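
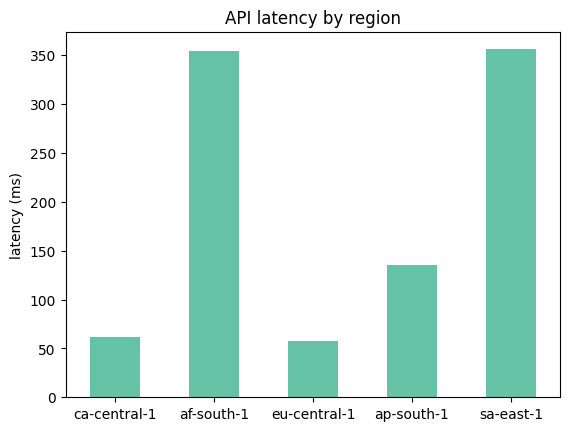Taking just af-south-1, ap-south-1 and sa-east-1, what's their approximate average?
(350 + 150 + 350) / 3 ≈ 283.

≈ 283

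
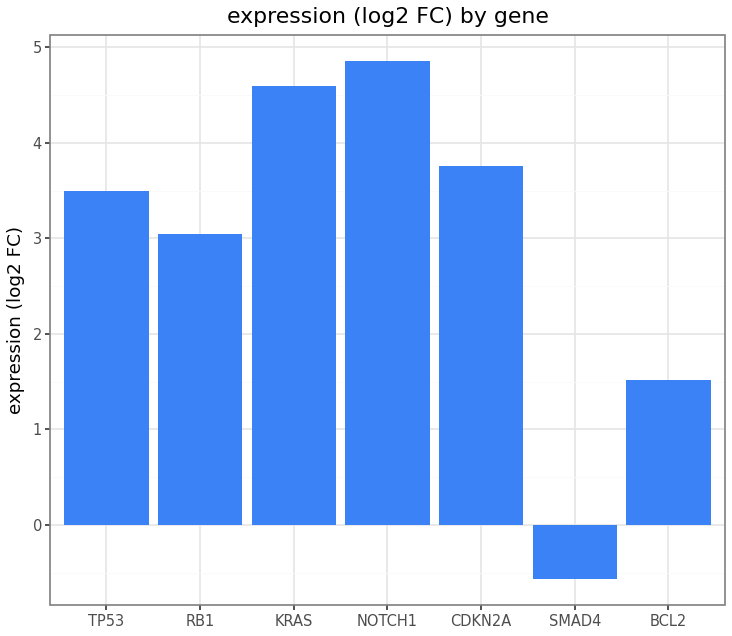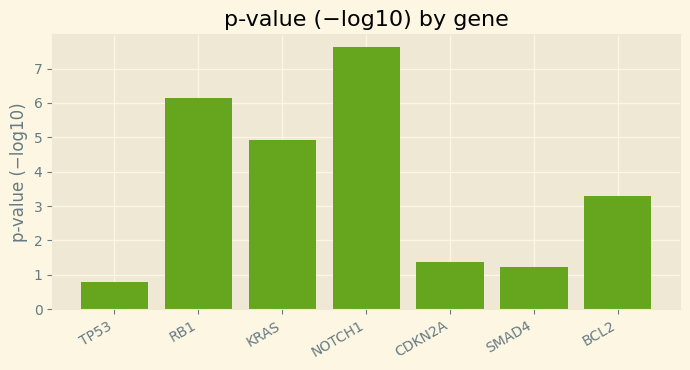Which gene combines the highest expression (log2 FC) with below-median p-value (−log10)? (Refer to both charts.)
CDKN2A

Chart 2 median p-value (−log10) ≈ 3; below-median genes: TP53, CDKN2A, SMAD4. Among those, CDKN2A has the highest expression (log2 FC) (≈ 4).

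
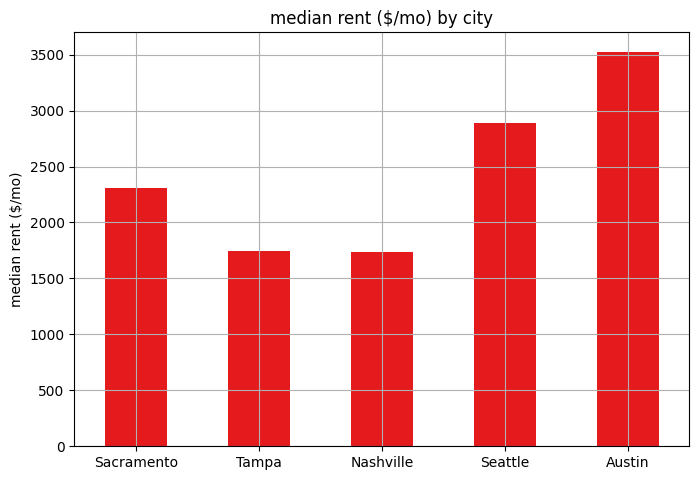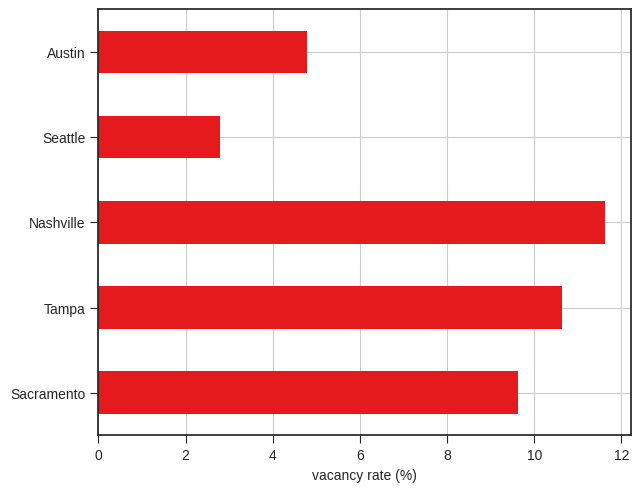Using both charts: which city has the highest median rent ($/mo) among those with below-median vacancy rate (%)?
Chart 2 median vacancy rate (%) ≈ 10; below-median cities: Seattle, Austin. Among those, Austin has the highest median rent ($/mo) (≈ 3500).

Austin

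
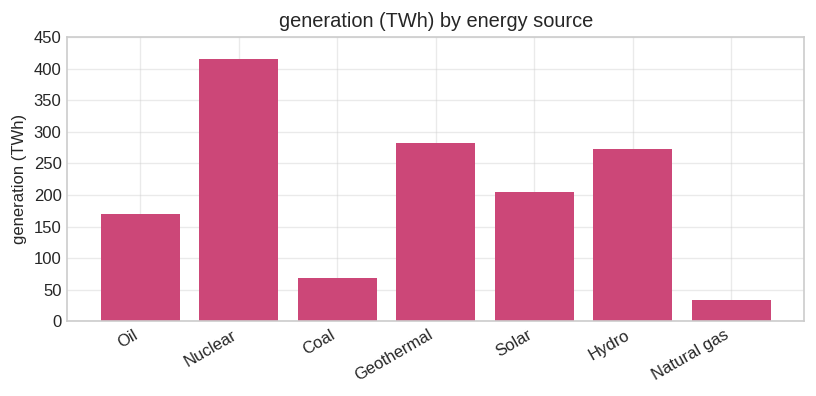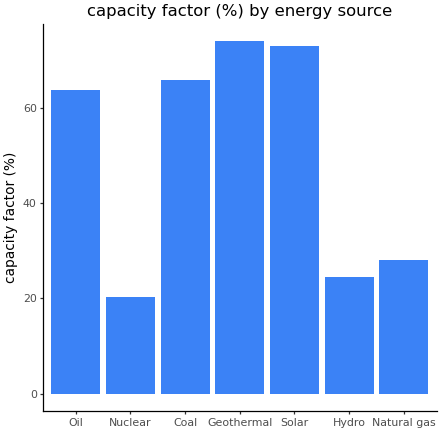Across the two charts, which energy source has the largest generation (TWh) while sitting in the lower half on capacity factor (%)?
Nuclear

Chart 2 median capacity factor (%) ≈ 60; below-median energy sources: Nuclear, Hydro, Natural gas. Among those, Nuclear has the highest generation (TWh) (≈ 400).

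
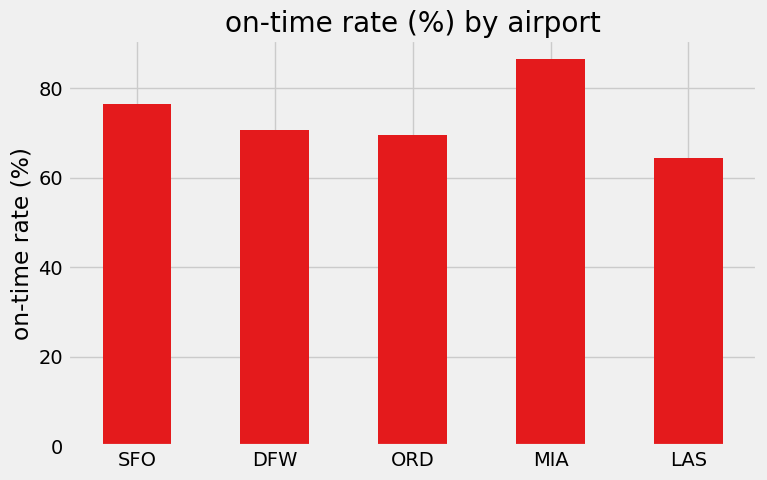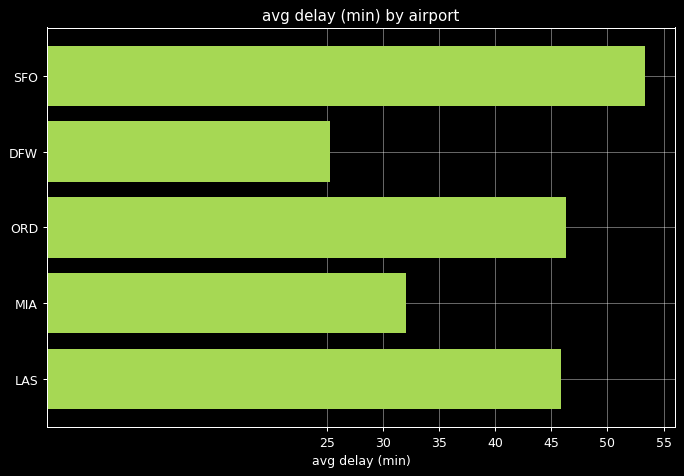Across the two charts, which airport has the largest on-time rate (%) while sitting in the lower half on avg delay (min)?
MIA

Chart 2 median avg delay (min) ≈ 45; below-median airports: DFW, MIA. Among those, MIA has the highest on-time rate (%) (≈ 90).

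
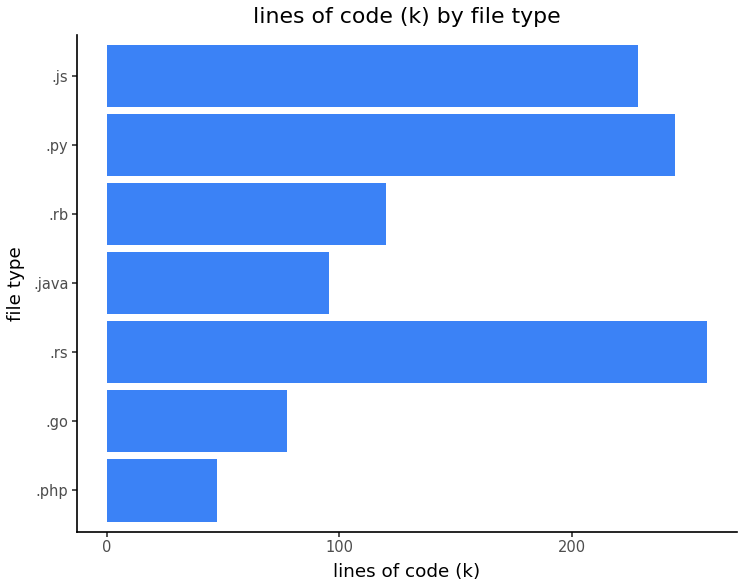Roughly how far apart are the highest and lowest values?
Max .rs ≈ 250, min .php ≈ 50; range ≈ 200.

≈ 200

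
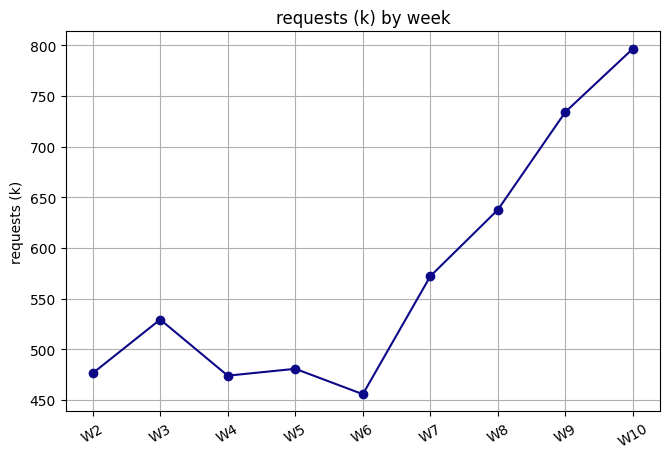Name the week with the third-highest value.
W8

Top 4: W10 ≈ 800, W9 ≈ 750, W8 ≈ 650, W7 ≈ 550.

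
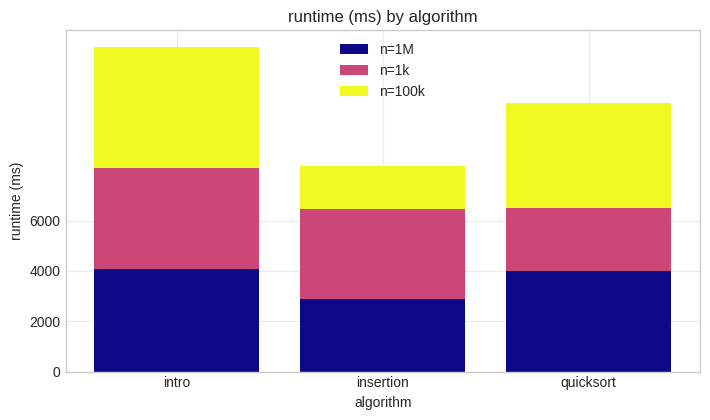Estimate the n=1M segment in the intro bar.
≈ 4000

n=1M top ≈ 4000, bottom ≈ 0; segment ≈ 4000.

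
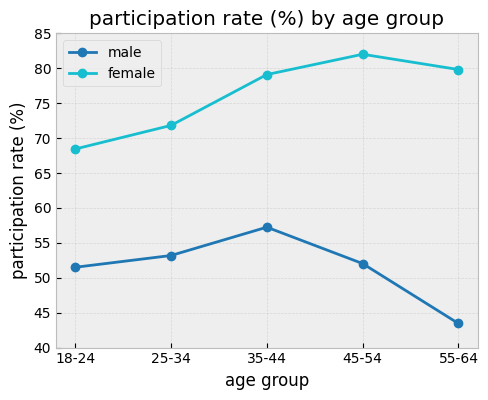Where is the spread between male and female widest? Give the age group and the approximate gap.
55-64: male ≈ 45, female ≈ 80 → gap ≈ 35. Next-largest (45-54) is only ≈ 30.

55-64, ≈ 35 %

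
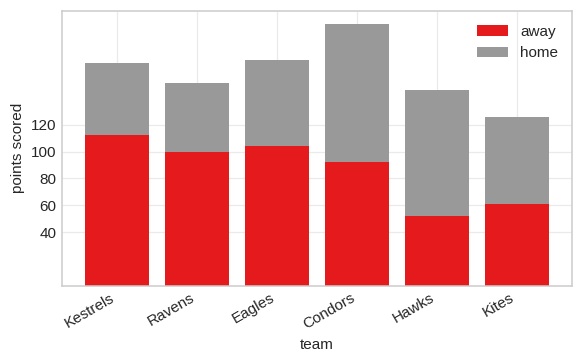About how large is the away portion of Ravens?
≈ 100

away top ≈ 100, bottom ≈ 0; segment ≈ 100.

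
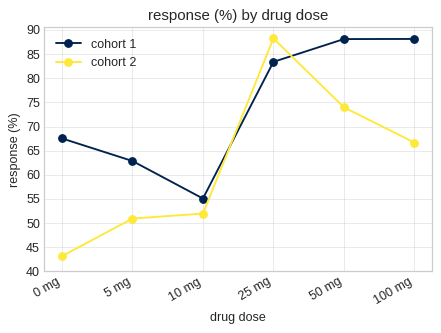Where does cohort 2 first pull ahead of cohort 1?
25 mg

10 mg: cohort 2 ≈ 50 vs cohort 1 ≈ 55 (not yet); 25 mg: cohort 2 ≈ 90 vs cohort 1 ≈ 85 (first crossover).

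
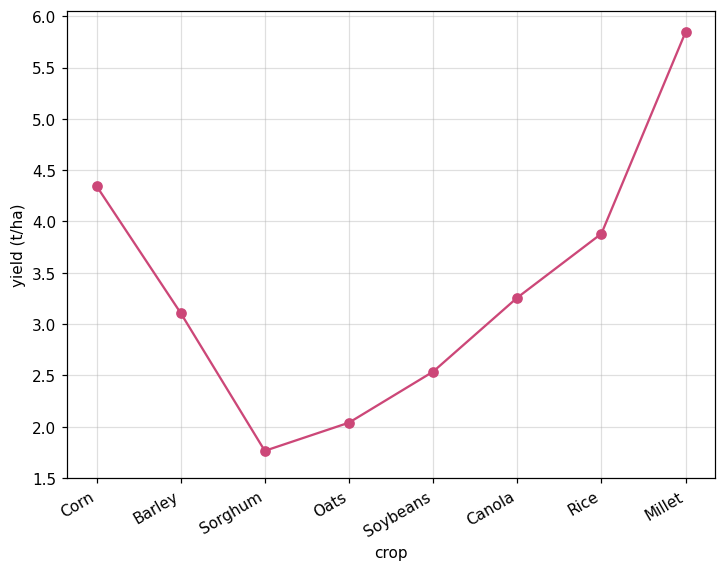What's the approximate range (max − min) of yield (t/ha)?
≈ 4.0

Max Millet ≈ 6.0, min Sorghum ≈ 2.0; range ≈ 4.0.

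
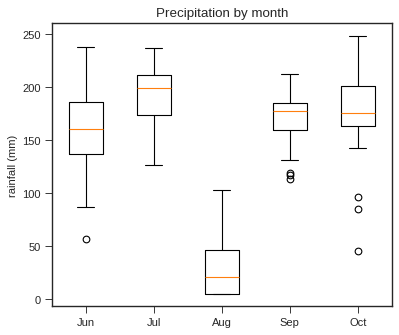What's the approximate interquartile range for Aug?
≈ 40

Q3 ≈ 40, Q1 ≈ 0; IQR ≈ 40.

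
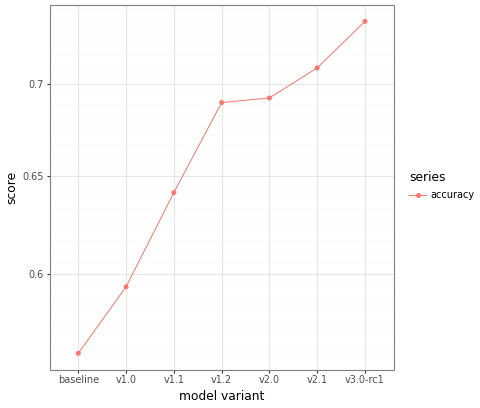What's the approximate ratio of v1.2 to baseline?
≈ 1.21×

v1.2 ≈ 0.68, baseline ≈ 0.56; 0.68/0.56 ≈ 1.21.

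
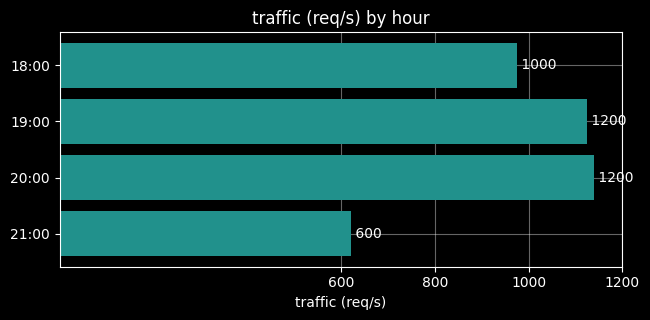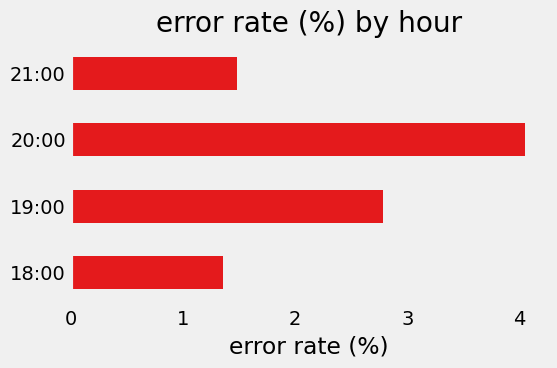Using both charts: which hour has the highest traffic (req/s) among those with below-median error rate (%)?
18:00

Chart 2 median error rate (%) ≈ 2; below-median hours: 18:00, 21:00. Among those, 18:00 has the highest traffic (req/s) (≈ 1000).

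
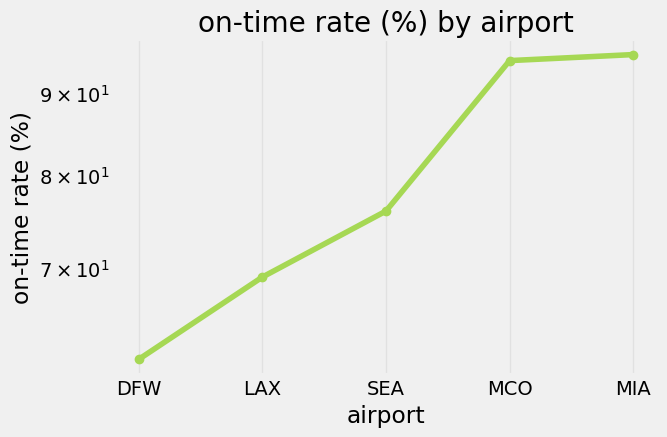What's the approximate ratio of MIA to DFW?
≈ 1.58×

MIA ≈ 95, DFW ≈ 60; 95/60 ≈ 1.58.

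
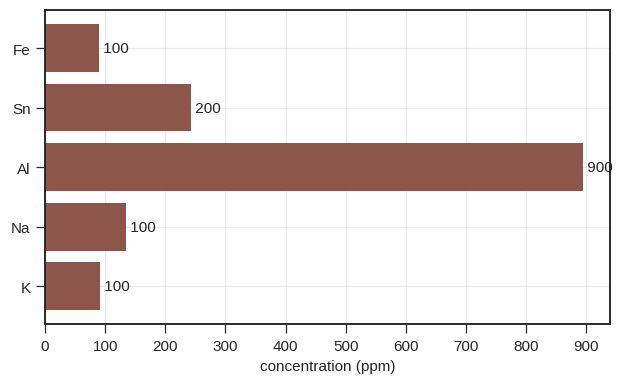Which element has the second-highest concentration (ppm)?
Top 3: Al ≈ 900, Sn ≈ 200, Na ≈ 100.

Sn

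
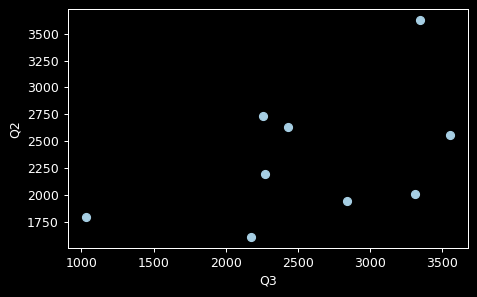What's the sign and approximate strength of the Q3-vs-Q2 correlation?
positive, moderate

Points are positively correlated; moderate (|r| ≈ 0.5).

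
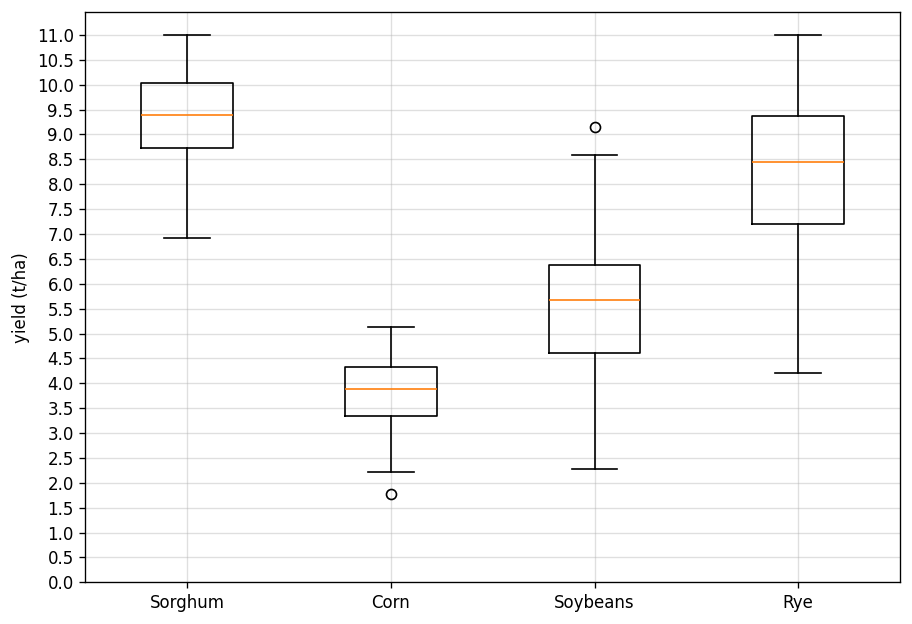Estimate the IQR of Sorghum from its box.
Q3 ≈ 10.0, Q1 ≈ 8.5; IQR ≈ 1.5.

≈ 1.5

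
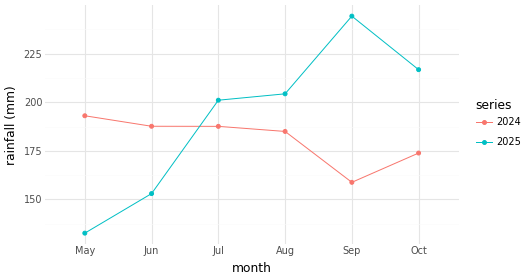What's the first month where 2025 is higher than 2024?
Jun: 2025 ≈ 150 vs 2024 ≈ 190 (not yet); Jul: 2025 ≈ 200 vs 2024 ≈ 190 (first crossover).

Jul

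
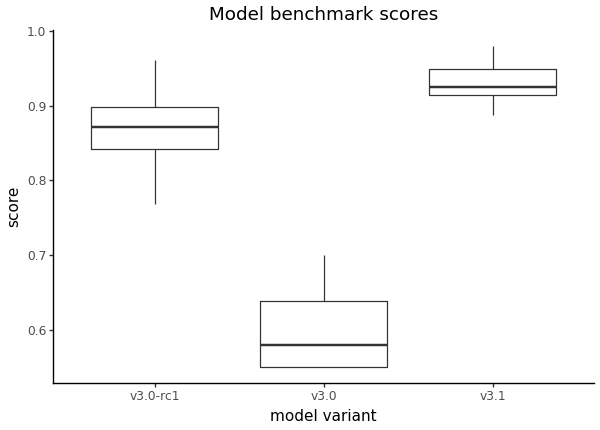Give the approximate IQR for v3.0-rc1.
≈ 0.05

Q3 ≈ 0.90, Q1 ≈ 0.85; IQR ≈ 0.05.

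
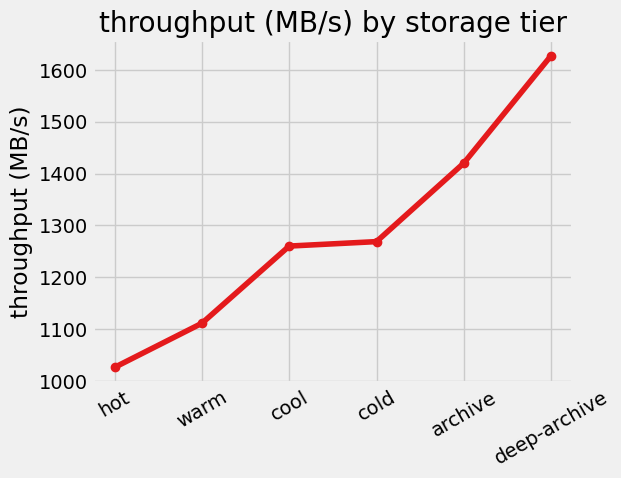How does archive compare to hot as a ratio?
archive ≈ 1400, hot ≈ 1000; 1400/1000 ≈ 1.4.

≈ 1.4×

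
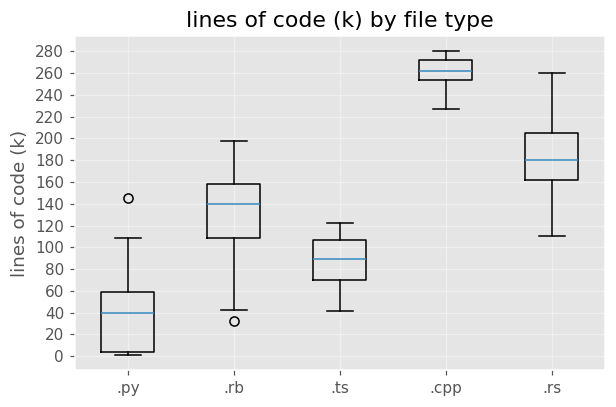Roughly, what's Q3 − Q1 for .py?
≈ 60

Q3 ≈ 60, Q1 ≈ 0; IQR ≈ 60.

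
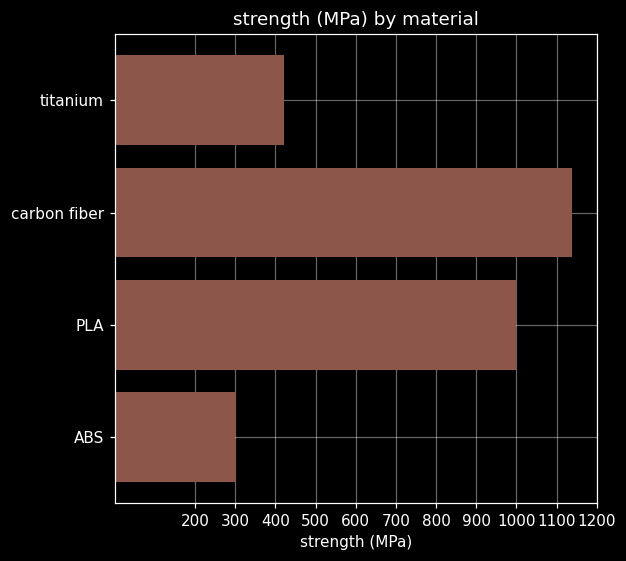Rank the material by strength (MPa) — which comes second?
PLA

Top 3: carbon fiber ≈ 1100, PLA ≈ 1000, titanium ≈ 400.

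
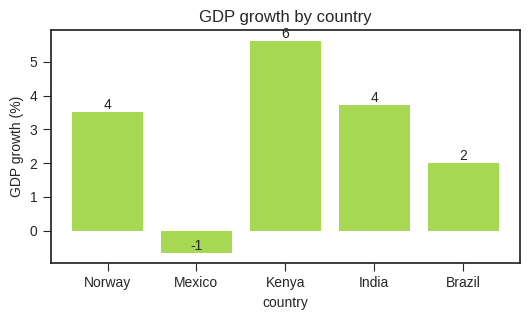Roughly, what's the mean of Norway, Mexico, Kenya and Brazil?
≈ 3

(4 + -1 + 6 + 2) / 4 ≈ 3.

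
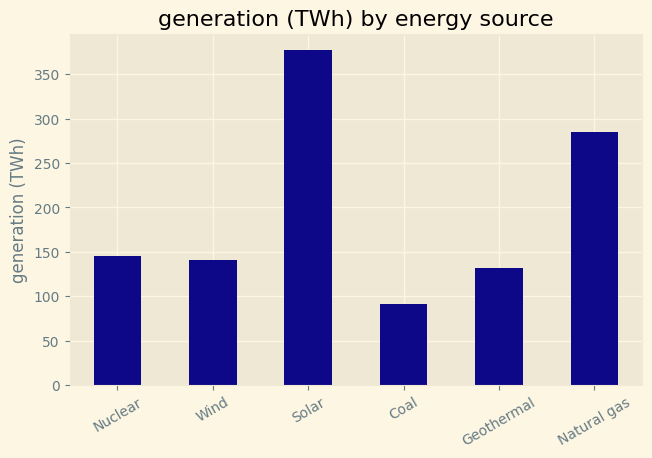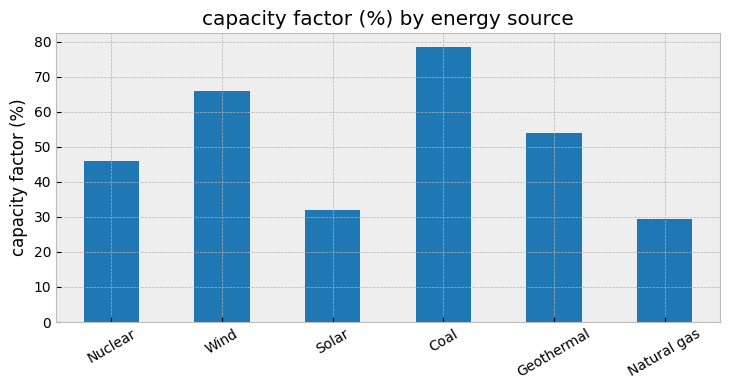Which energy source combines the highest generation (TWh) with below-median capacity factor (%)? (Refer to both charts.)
Chart 2 median capacity factor (%) ≈ 50; below-median energy sources: Nuclear, Solar, Natural gas. Among those, Solar has the highest generation (TWh) (≈ 400).

Solar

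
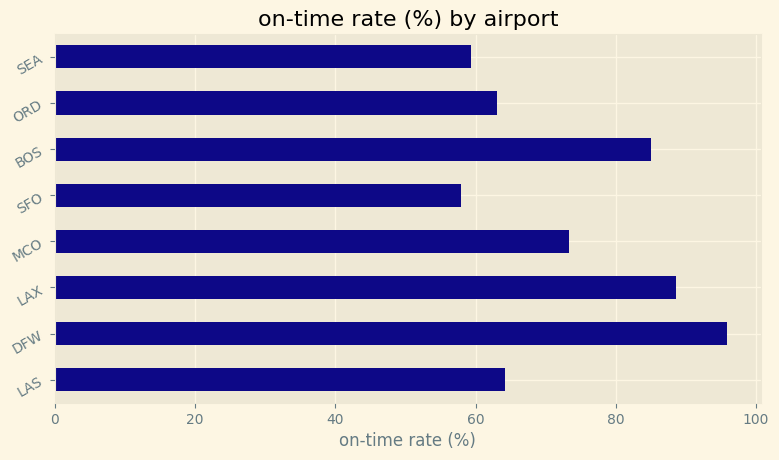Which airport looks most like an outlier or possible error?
DFW

DFW ≈ 100; the rest sit between ≈ 60 and ≈ 90.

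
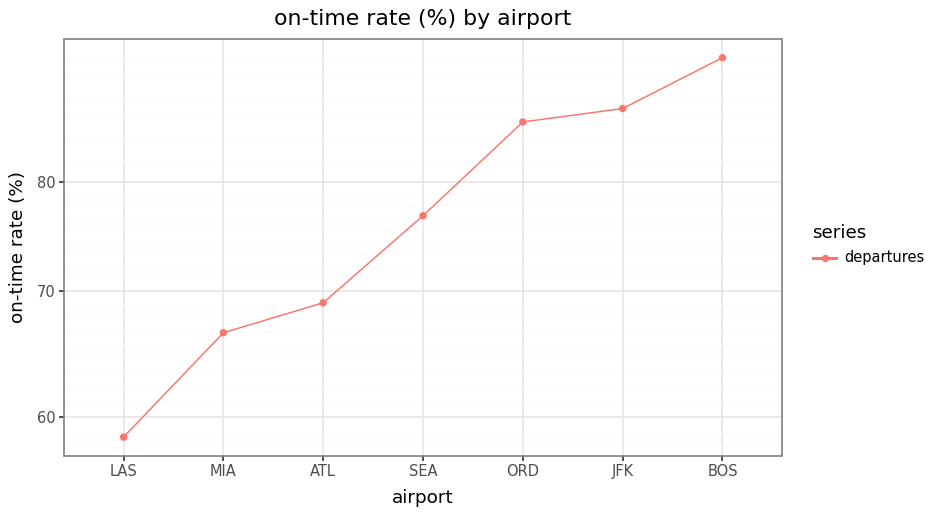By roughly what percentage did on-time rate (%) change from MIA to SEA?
MIA ≈ 65, SEA ≈ 75; (75 − 65) / 65 ≈ +15.4%.

≈ +15.4%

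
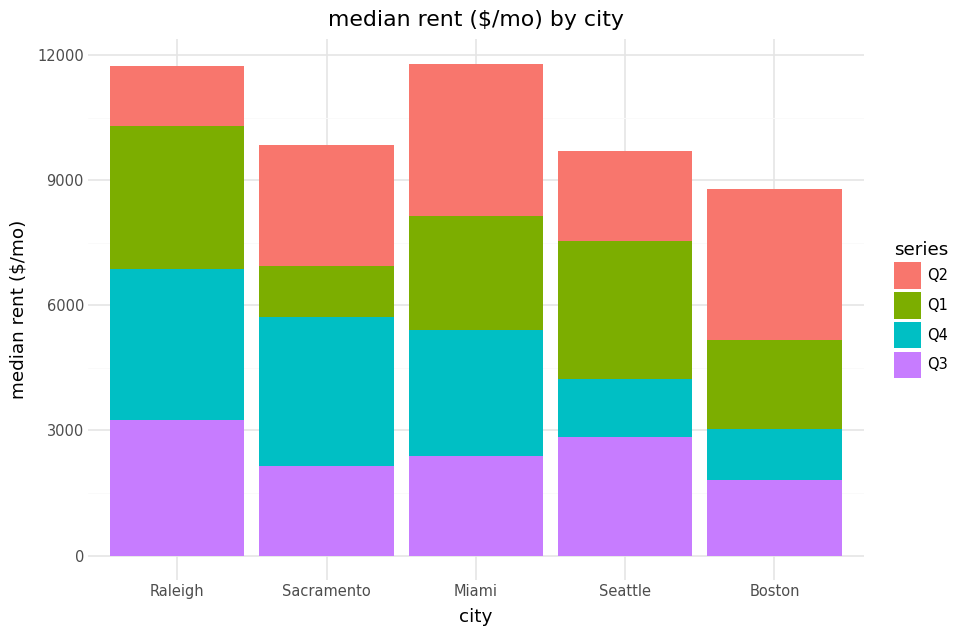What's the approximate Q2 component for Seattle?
Q2 top ≈ 10000, bottom ≈ 8000; segment ≈ 2000.

≈ 2000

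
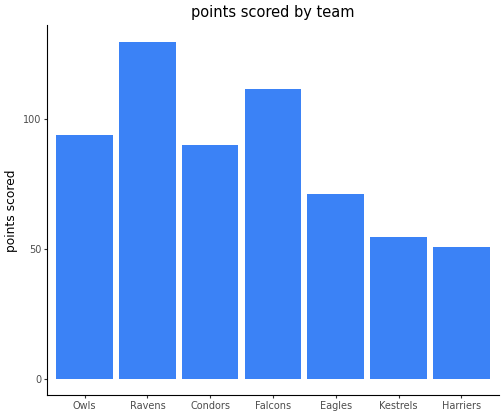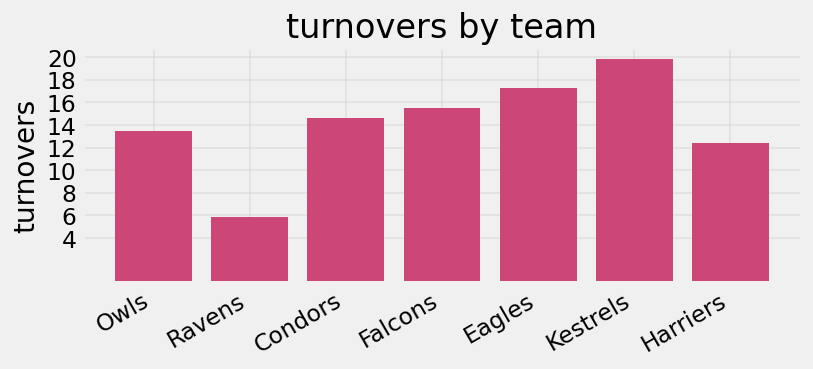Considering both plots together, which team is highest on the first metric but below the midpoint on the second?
Chart 2 median turnovers ≈ 14; below-median teams: Owls, Ravens, Harriers. Among those, Ravens has the highest points scored (≈ 120).

Ravens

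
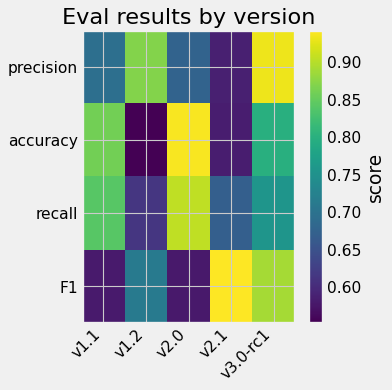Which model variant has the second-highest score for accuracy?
Top 3 for accuracy: v2.0 ≈ 0.95, v1.1 ≈ 0.85, v3.0-rc1 ≈ 0.80.

v1.1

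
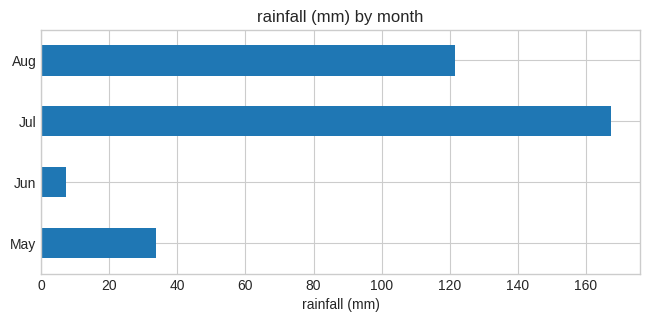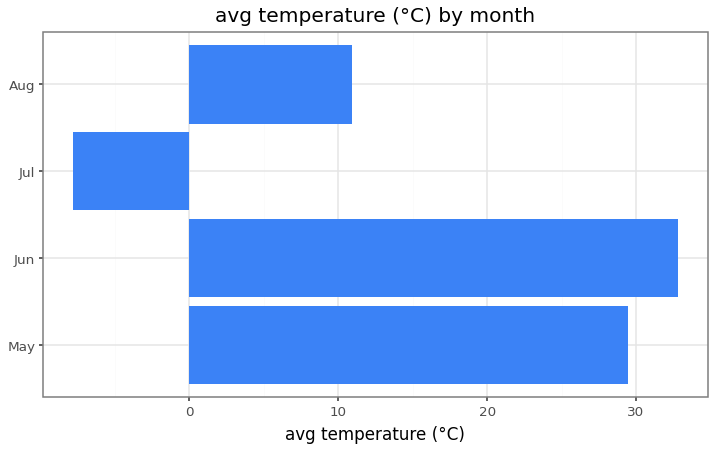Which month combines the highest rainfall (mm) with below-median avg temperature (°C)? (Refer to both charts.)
Chart 2 median avg temperature (°C) ≈ 20; below-median months: Jul, Aug. Among those, Jul has the highest rainfall (mm) (≈ 160).

Jul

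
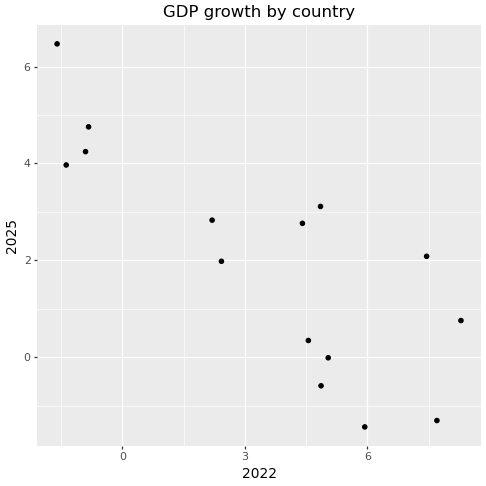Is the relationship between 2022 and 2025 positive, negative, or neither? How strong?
Points are negatively correlated; strong (|r| ≈ 0.8).

negative, strong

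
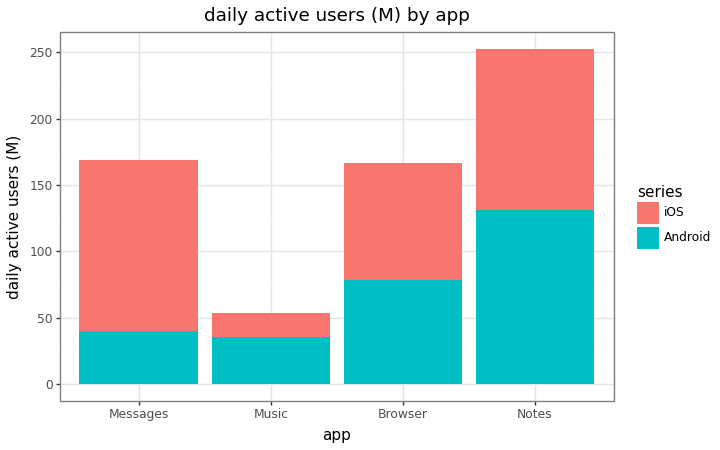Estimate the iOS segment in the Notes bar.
≈ 125

iOS top ≈ 250, bottom ≈ 125; segment ≈ 125.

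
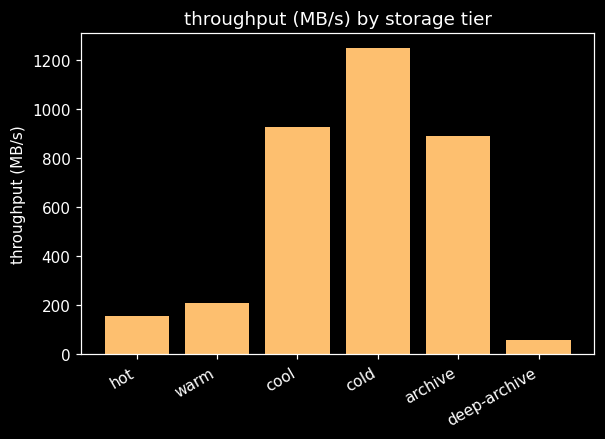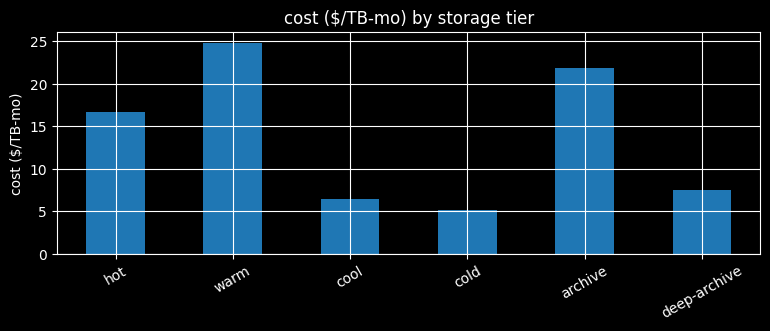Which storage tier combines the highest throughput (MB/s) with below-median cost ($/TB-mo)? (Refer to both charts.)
Chart 2 median cost ($/TB-mo) ≈ 10; below-median storage tiers: cool, cold, deep-archive. Among those, cold has the highest throughput (MB/s) (≈ 1200).

cold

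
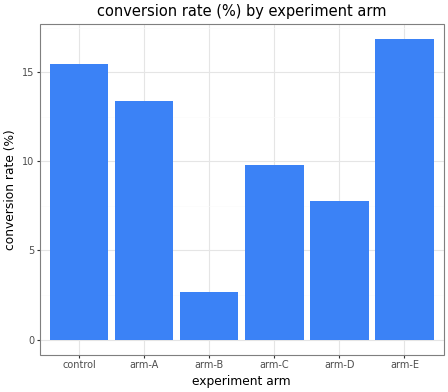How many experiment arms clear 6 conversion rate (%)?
Above 6: control, arm-A, arm-C, arm-D, arm-E.

5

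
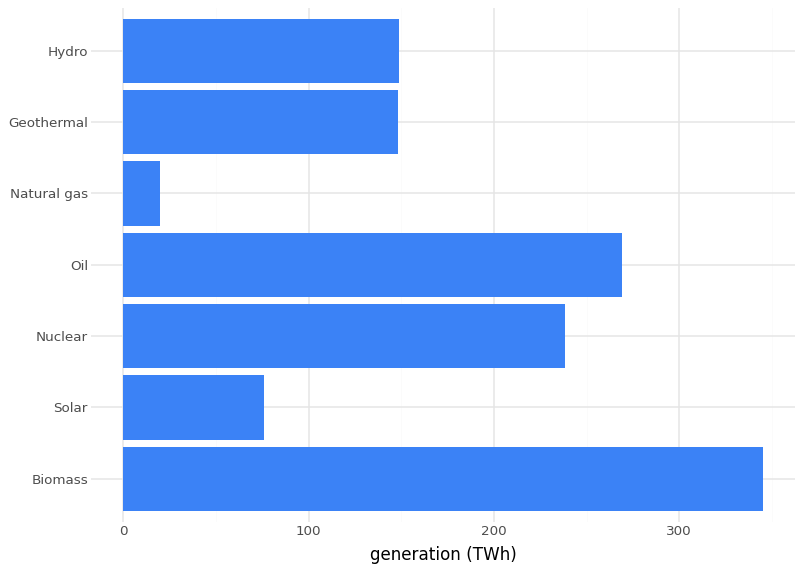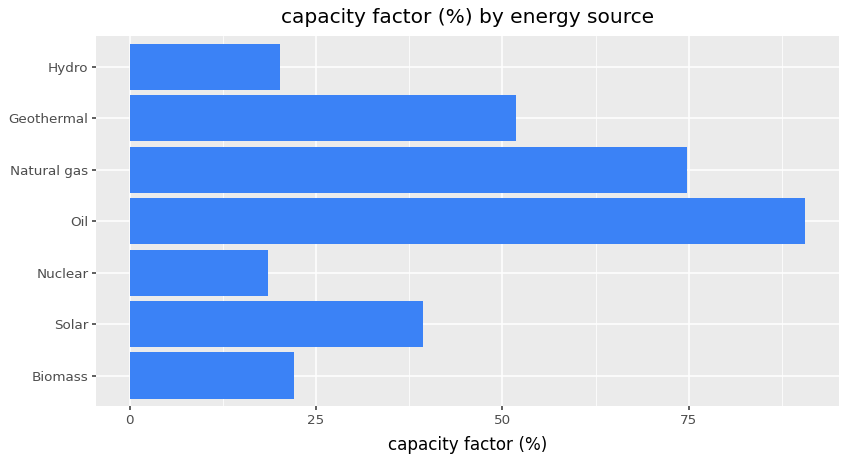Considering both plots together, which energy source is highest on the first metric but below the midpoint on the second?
Chart 2 median capacity factor (%) ≈ 40; below-median energy sources: Biomass, Nuclear, Hydro. Among those, Biomass has the highest generation (TWh) (≈ 350).

Biomass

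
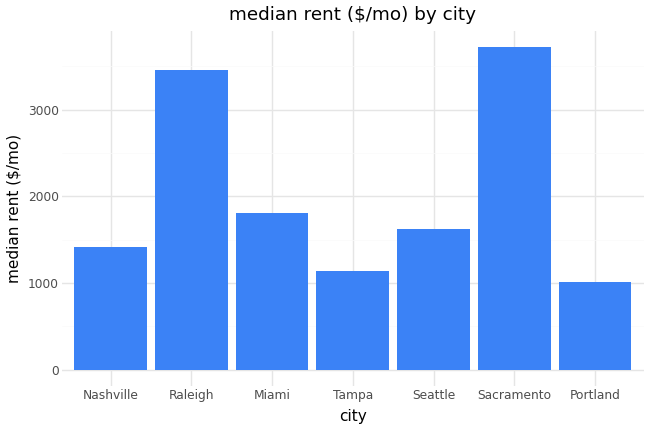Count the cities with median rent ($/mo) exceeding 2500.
Above 2500: Raleigh, Sacramento.

2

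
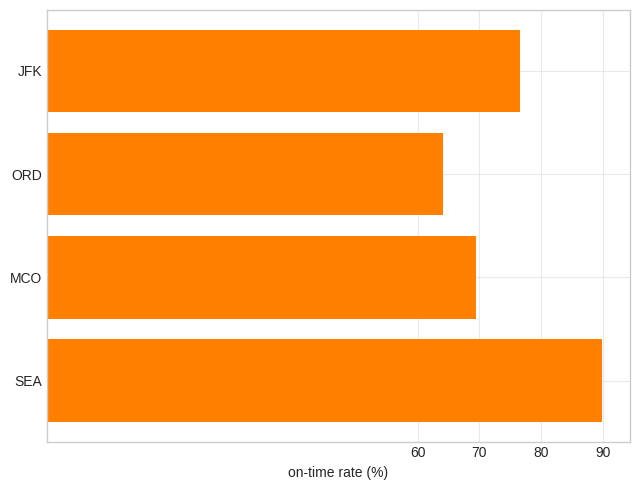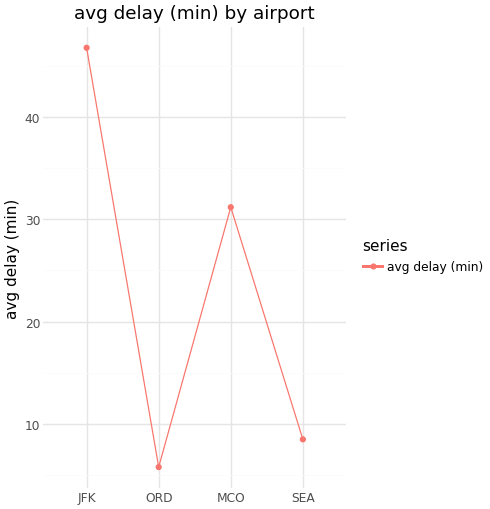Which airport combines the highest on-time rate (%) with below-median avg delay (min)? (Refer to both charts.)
Chart 2 median avg delay (min) ≈ 20; below-median airports: ORD, SEA. Among those, SEA has the highest on-time rate (%) (≈ 90).

SEA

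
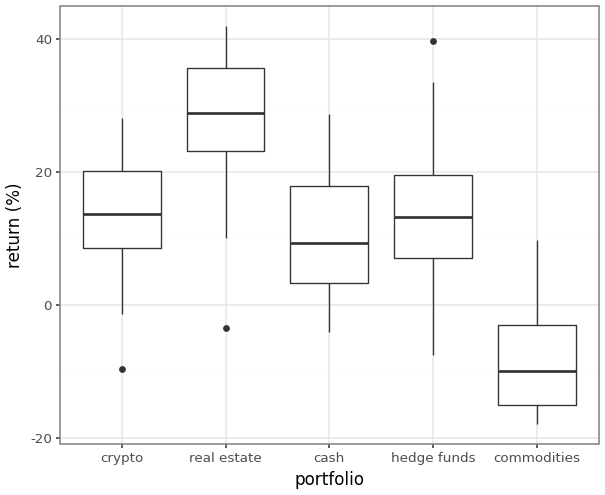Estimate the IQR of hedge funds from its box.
≈ 15

Q3 ≈ 20, Q1 ≈ 5; IQR ≈ 15.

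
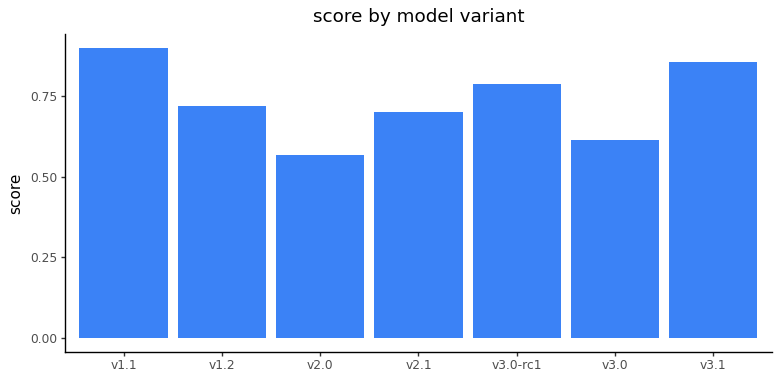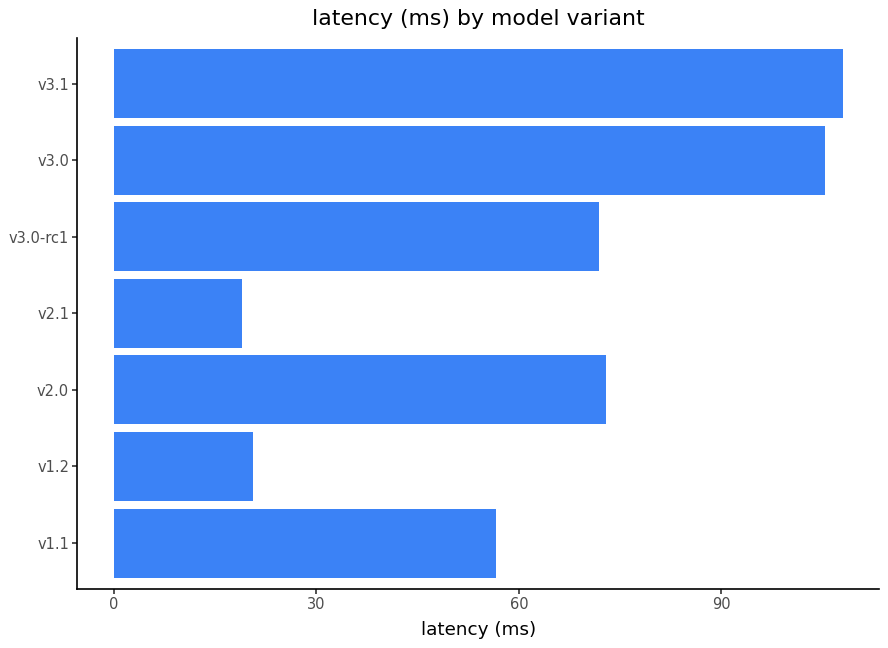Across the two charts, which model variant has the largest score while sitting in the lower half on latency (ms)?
v1.1

Chart 2 median latency (ms) ≈ 70; below-median model variants: v1.1, v1.2, v2.1. Among those, v1.1 has the highest score (≈ 0.9).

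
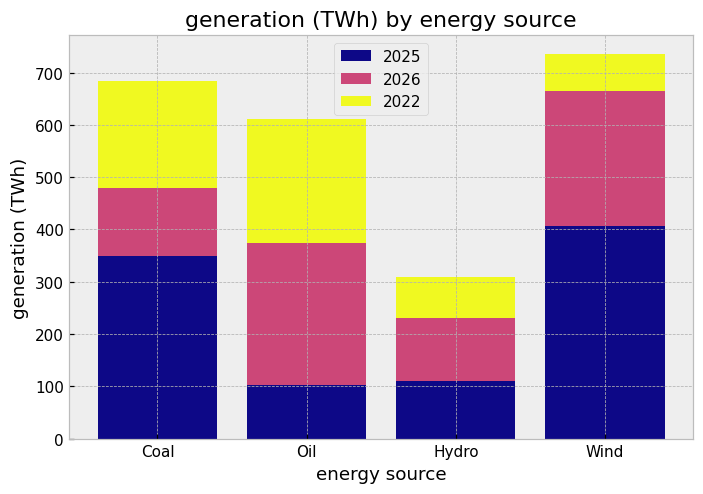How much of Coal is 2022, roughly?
≈ 200

2022 top ≈ 700, bottom ≈ 500; segment ≈ 200.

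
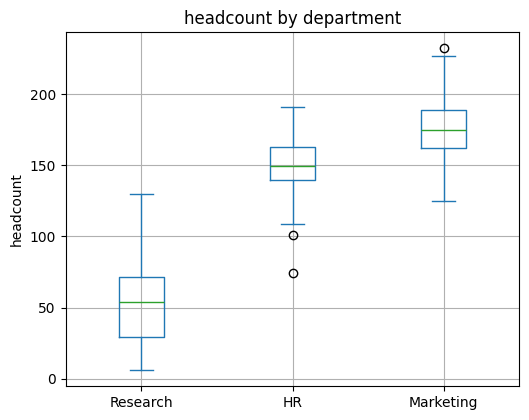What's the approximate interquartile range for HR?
≈ 20

Q3 ≈ 160, Q1 ≈ 140; IQR ≈ 20.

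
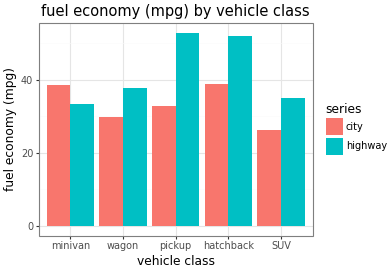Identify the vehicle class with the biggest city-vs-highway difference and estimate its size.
pickup: city ≈ 35, highway ≈ 55 → gap ≈ 20. Next-largest (hatchback) is only ≈ 10.

pickup, ≈ 20 mpg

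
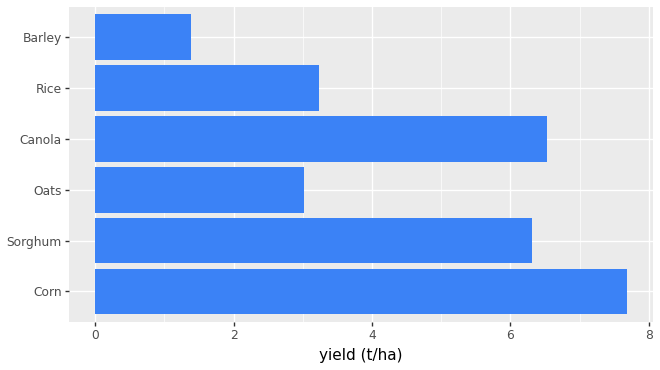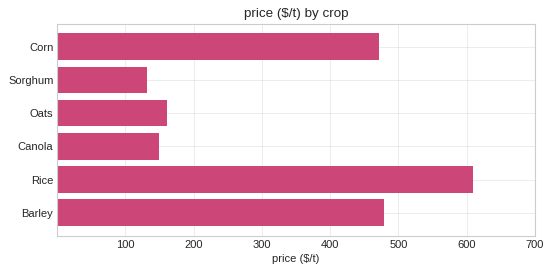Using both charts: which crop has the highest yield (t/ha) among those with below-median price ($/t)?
Chart 2 median price ($/t) ≈ 300; below-median crops: Sorghum, Oats, Canola. Among those, Canola has the highest yield (t/ha) (≈ 7).

Canola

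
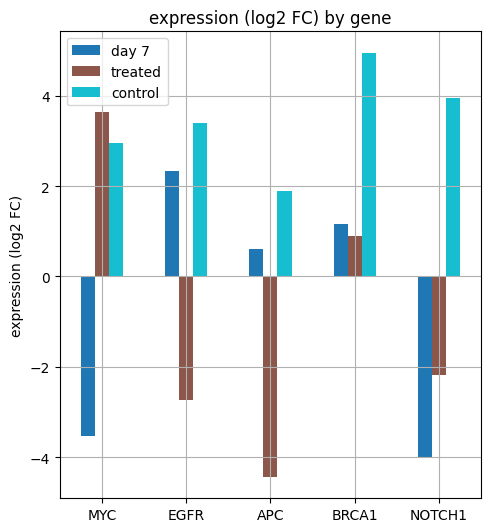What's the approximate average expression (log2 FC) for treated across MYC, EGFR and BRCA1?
≈ 1

(4 + -3 + 1) / 3 ≈ 1.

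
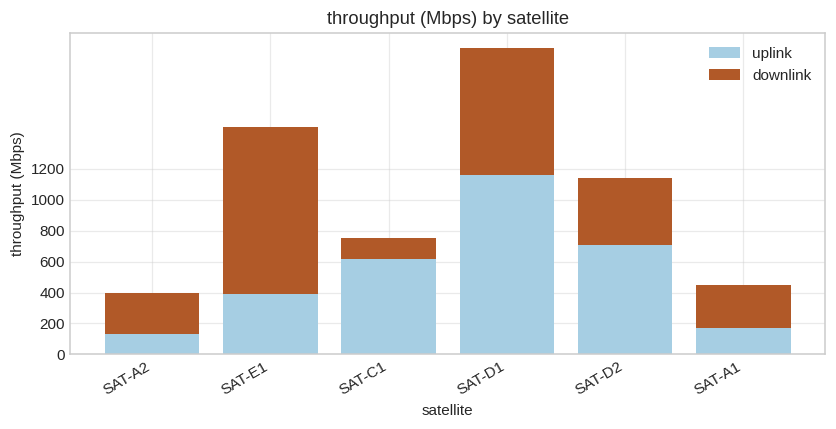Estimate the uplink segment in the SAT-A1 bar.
uplink top ≈ 200, bottom ≈ 0; segment ≈ 200.

≈ 200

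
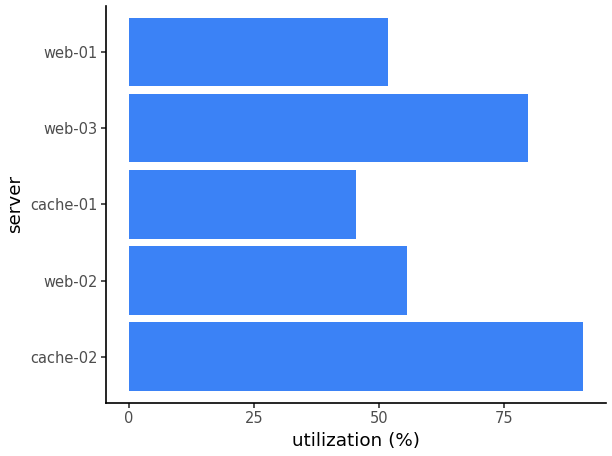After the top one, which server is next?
web-03

Top 3: cache-02 ≈ 90, web-03 ≈ 80, web-02 ≈ 60.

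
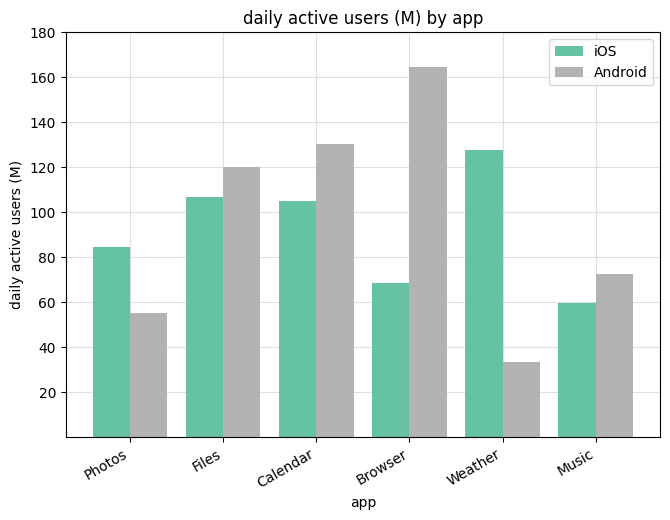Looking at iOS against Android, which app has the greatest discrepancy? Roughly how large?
Browser: iOS ≈ 60, Android ≈ 160 → gap ≈ 100. Next-largest (Weather) is only ≈ 80.

Browser, ≈ 100 M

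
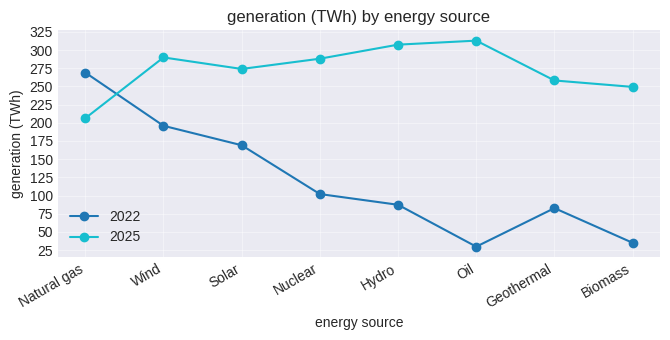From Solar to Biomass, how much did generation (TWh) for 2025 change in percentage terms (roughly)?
Solar ≈ 275, Biomass ≈ 250; (250 − 275) / 275 ≈ -9.1%.

≈ -9.1%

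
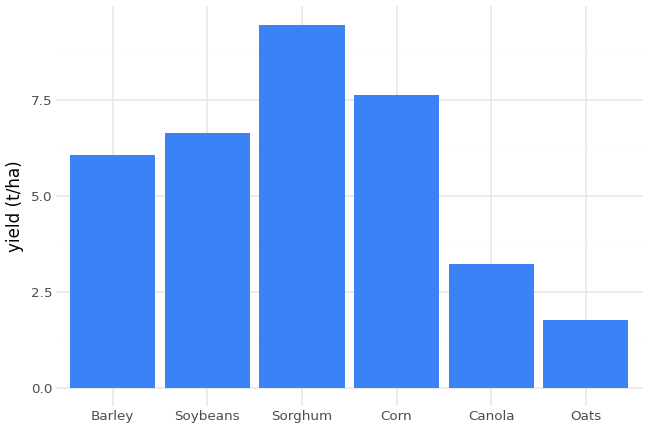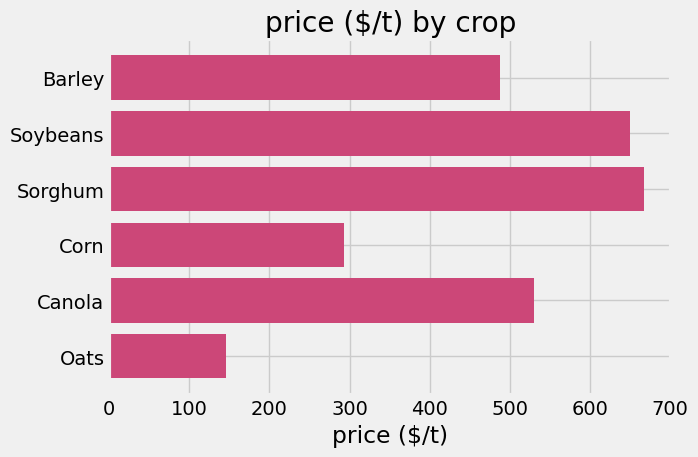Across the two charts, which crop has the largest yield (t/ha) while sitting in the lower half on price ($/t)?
Chart 2 median price ($/t) ≈ 500; below-median crops: Barley, Corn, Oats. Among those, Corn has the highest yield (t/ha) (≈ 8).

Corn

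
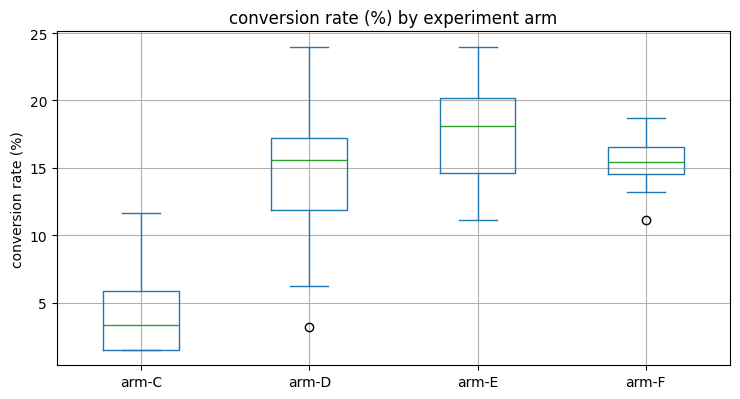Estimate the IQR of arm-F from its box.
Q3 ≈ 16, Q1 ≈ 14; IQR ≈ 2.

≈ 2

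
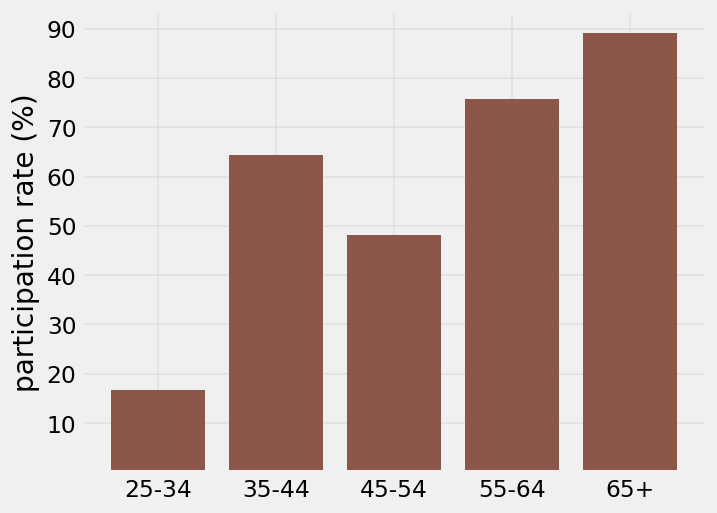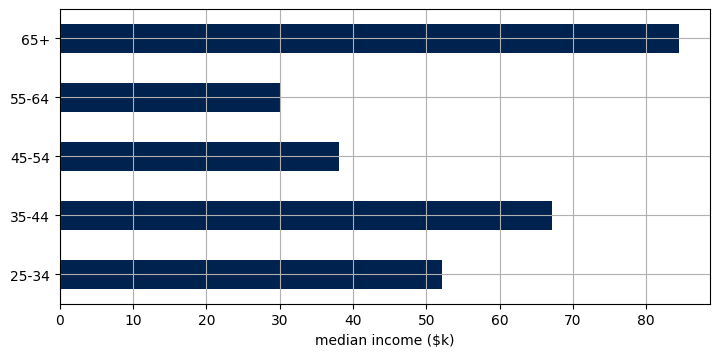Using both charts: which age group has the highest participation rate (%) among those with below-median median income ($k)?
55-64

Chart 2 median median income ($k) ≈ 50; below-median age groups: 45-54, 55-64. Among those, 55-64 has the highest participation rate (%) (≈ 80).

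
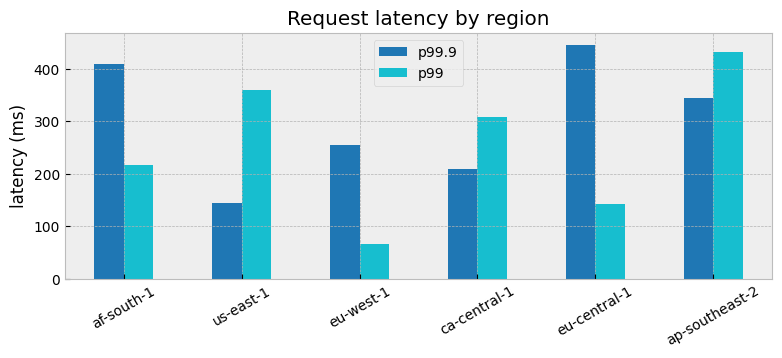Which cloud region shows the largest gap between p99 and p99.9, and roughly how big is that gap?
eu-central-1: p99 ≈ 150, p99.9 ≈ 450 → gap ≈ 300. Next-largest (us-east-1) is only ≈ 200.

eu-central-1, ≈ 300 ms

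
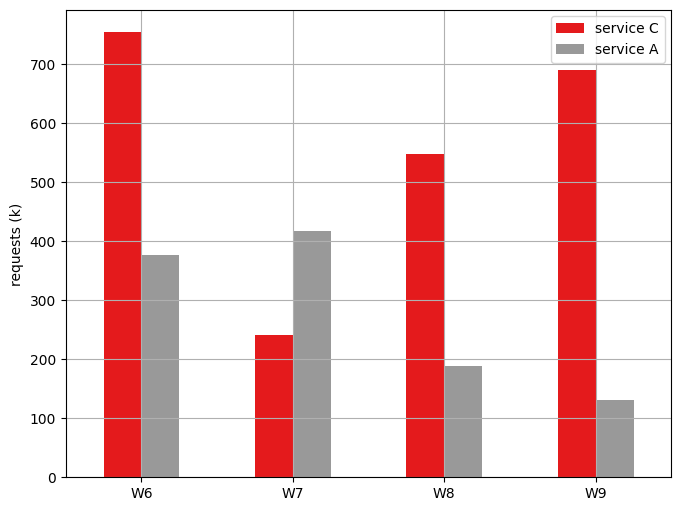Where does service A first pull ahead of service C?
W6: service A ≈ 400 vs service C ≈ 800 (not yet); W7: service A ≈ 400 vs service C ≈ 200 (first crossover).

W7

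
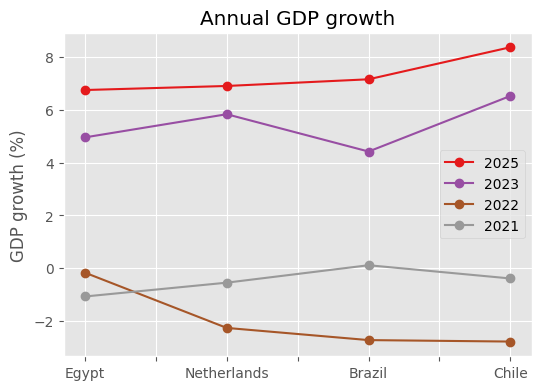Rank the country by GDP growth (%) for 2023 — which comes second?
Netherlands

Top 3 for 2023: Chile ≈ 7, Netherlands ≈ 6, Egypt ≈ 5.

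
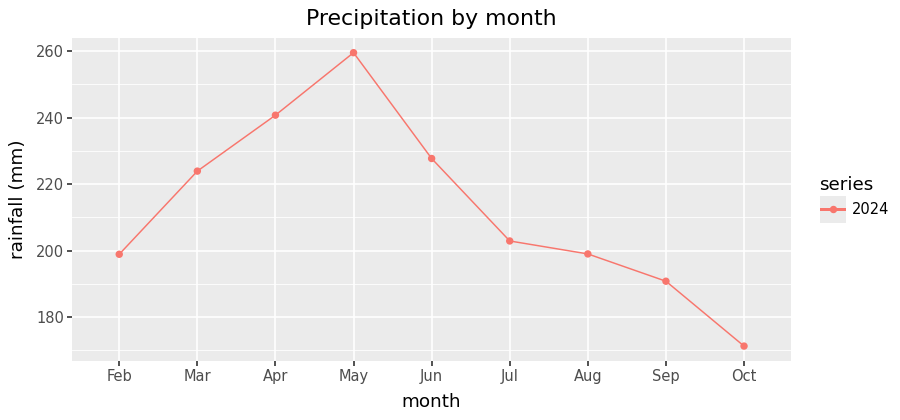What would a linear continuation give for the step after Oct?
Last three: 200, 190, 170 → slope ≈ -15/step → next ≈ 155.

≈ 155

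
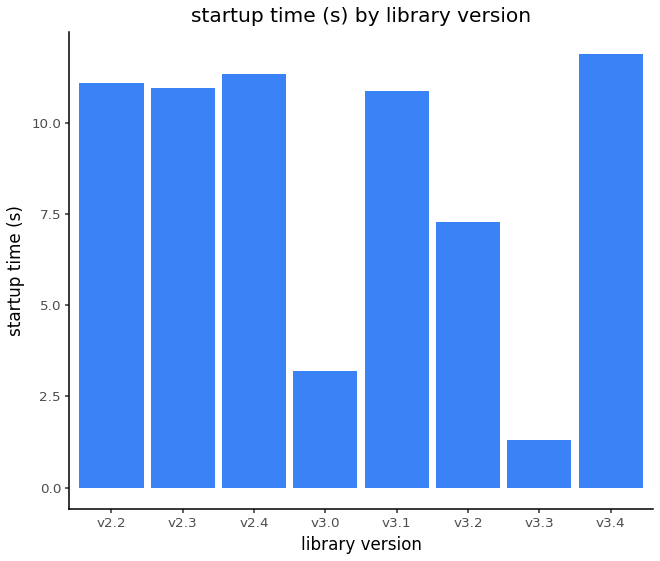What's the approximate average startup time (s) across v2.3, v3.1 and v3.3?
≈ 8

(11 + 11 + 1) / 3 ≈ 8.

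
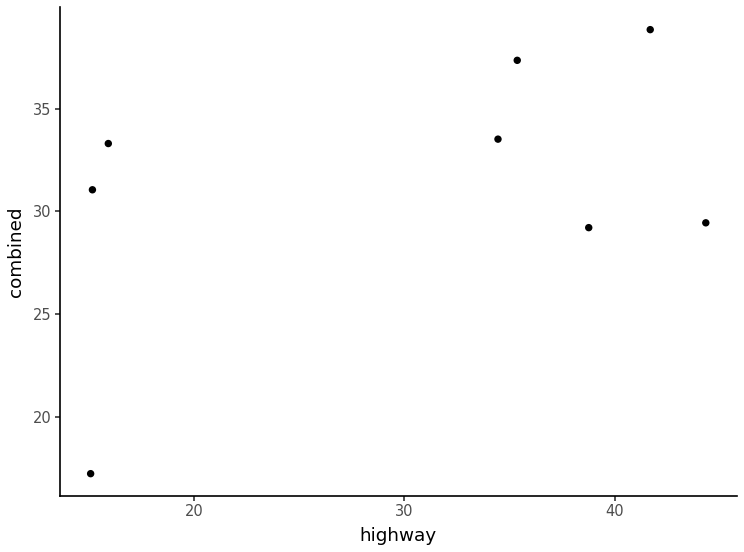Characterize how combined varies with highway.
positive, moderate

Points are positively correlated; moderate (|r| ≈ 0.5).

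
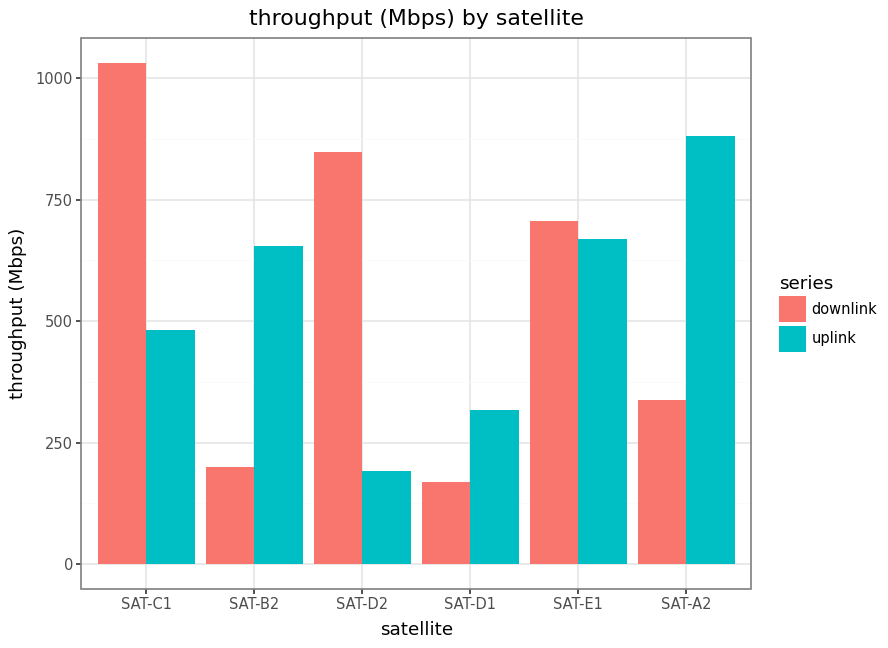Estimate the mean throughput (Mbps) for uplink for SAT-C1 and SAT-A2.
(500 + 900) / 2 ≈ 700.

≈ 700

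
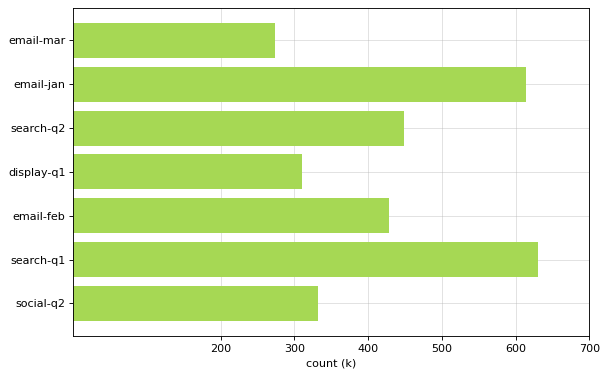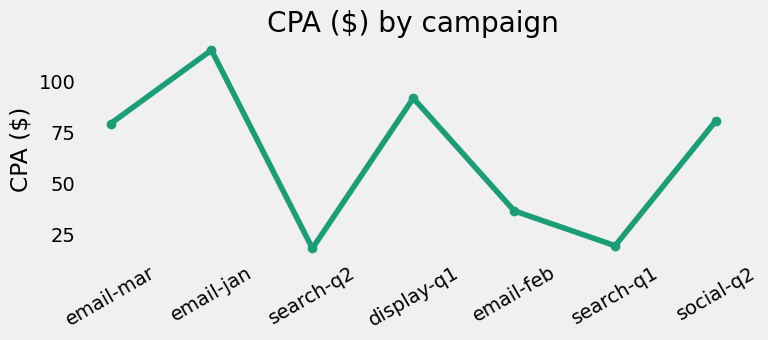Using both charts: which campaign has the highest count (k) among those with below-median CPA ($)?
search-q1

Chart 2 median CPA ($) ≈ 80; below-median campaigns: search-q2, email-feb, search-q1. Among those, search-q1 has the highest count (k) (≈ 600).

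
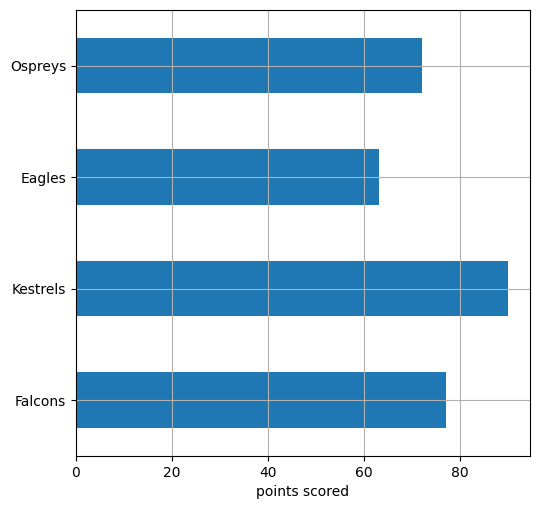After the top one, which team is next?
Falcons

Top 3: Kestrels ≈ 90, Falcons ≈ 80, Ospreys ≈ 70.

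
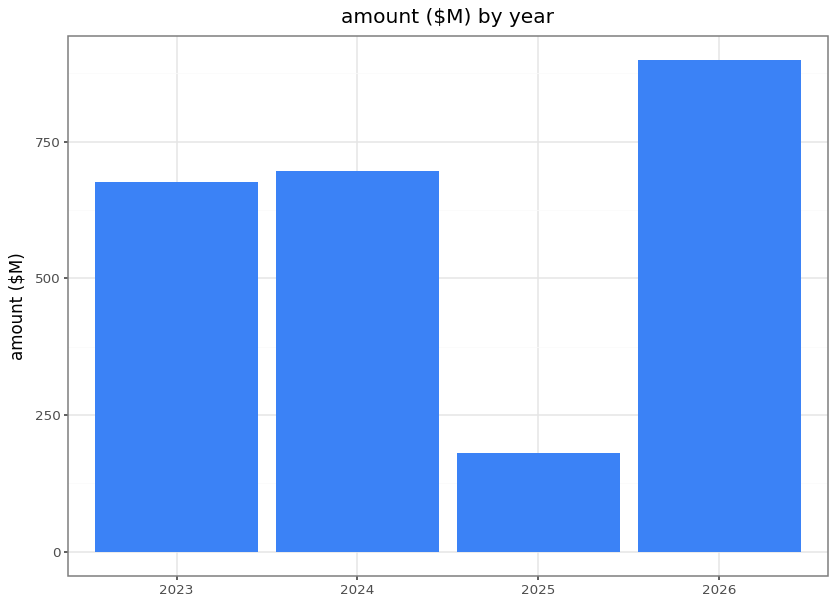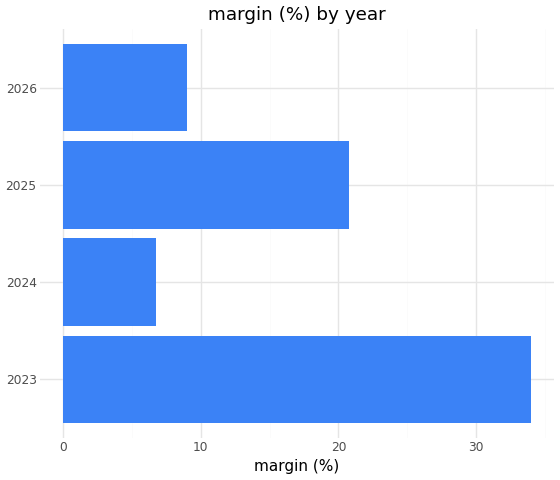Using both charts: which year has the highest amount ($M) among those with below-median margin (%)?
Chart 2 median margin (%) ≈ 15; below-median years: 2024, 2026. Among those, 2026 has the highest amount ($M) (≈ 900).

2026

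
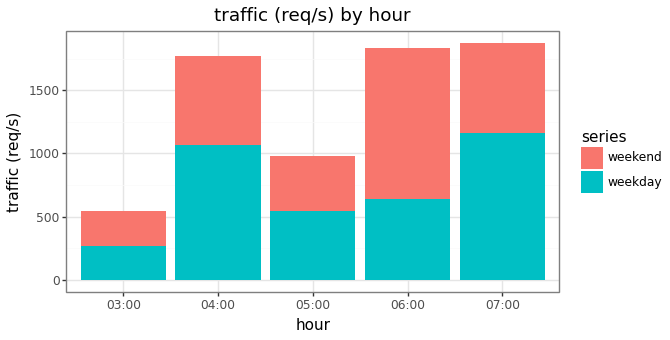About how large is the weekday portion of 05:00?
≈ 600

weekday top ≈ 600, bottom ≈ 0; segment ≈ 600.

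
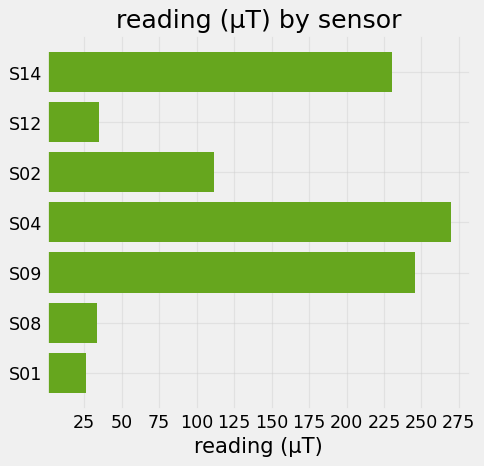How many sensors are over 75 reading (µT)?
4

Above 75: S14, S02, S04, S09.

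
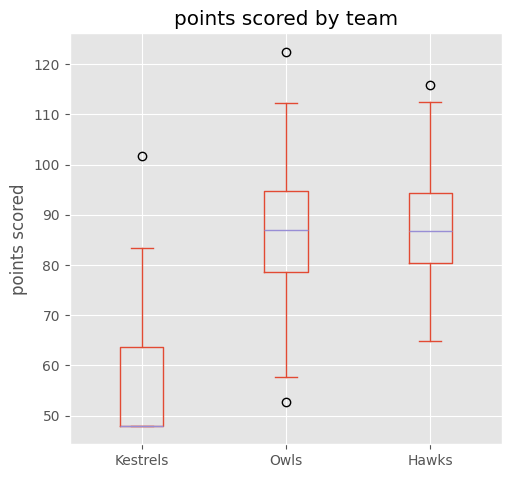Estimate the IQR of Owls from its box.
Q3 ≈ 95, Q1 ≈ 80; IQR ≈ 15.

≈ 15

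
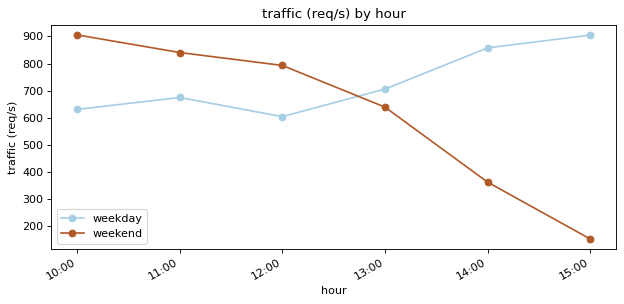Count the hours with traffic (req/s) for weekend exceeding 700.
Above 700: 10:00, 11:00, 12:00.

3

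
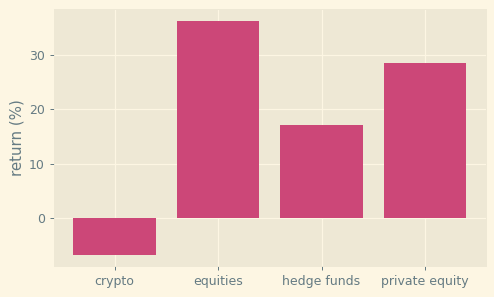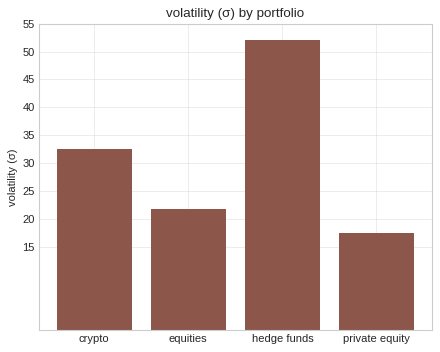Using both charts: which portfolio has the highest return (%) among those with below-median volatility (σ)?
Chart 2 median volatility (σ) ≈ 25; below-median portfolios: equities, private equity. Among those, equities has the highest return (%) (≈ 35).

equities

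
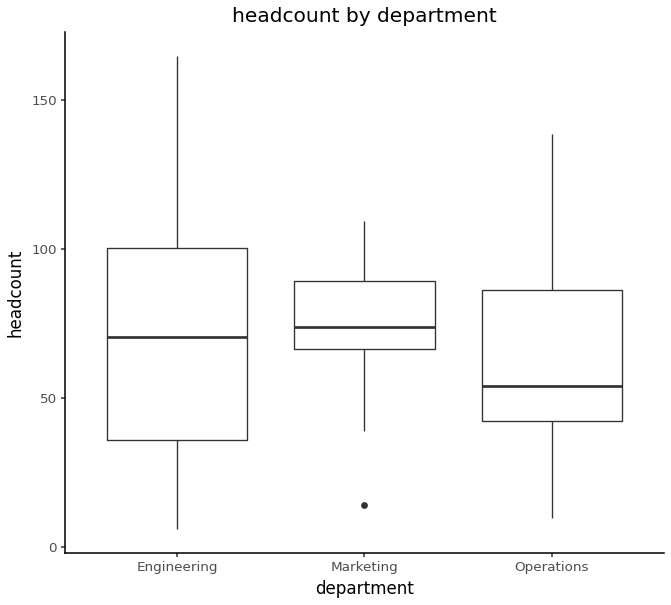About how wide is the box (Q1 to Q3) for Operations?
Q3 ≈ 86.0, Q1 ≈ 42.5; IQR ≈ 43.5.

≈ 43.5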